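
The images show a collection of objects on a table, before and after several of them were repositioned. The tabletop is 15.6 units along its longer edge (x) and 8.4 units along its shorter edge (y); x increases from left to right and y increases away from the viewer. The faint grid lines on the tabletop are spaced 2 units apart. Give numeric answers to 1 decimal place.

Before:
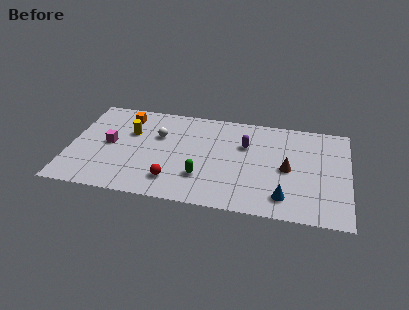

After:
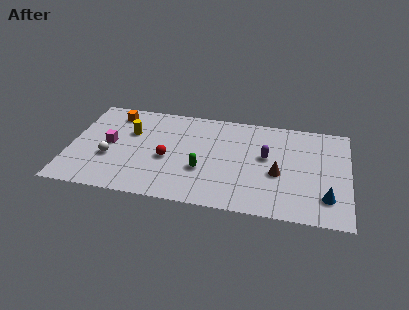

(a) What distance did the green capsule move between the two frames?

0.6

The green capsule was near (7.5, 2.4) before and (7.5, 3.0) after, so it travelled √(0.0² + 0.6²) ≈ 0.6 units.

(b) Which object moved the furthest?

the white sphere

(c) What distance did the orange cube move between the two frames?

0.6

The orange cube moved from about (2.9, 6.9) to (2.3, 7.0), a distance of √(0.6² + 0.1²) ≈ 0.6.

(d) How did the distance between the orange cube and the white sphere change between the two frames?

+1.5

The distance was about 2.4 in the first image and 3.9 in the second, so they moved 1.5 units further apart.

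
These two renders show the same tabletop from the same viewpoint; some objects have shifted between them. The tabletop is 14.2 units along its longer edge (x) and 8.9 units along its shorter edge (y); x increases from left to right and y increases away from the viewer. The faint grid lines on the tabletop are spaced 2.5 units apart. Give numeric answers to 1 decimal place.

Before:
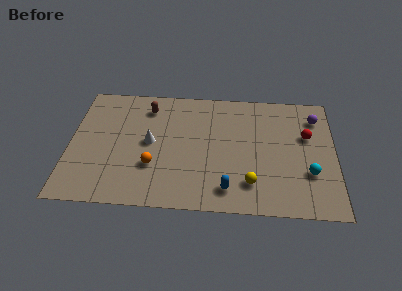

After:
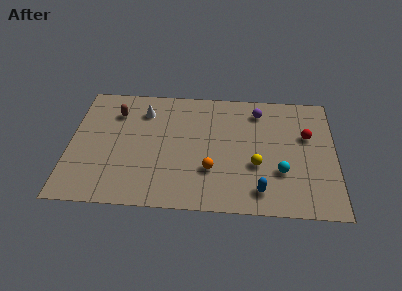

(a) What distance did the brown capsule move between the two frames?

1.8

The brown capsule moved from about (4.1, 7.2) to (2.4, 6.7), a distance of √(1.7² + 0.5²) ≈ 1.8.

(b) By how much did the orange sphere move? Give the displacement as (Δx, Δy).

(3.1, -0.1)

From the two frames, the orange sphere sits at roughly (4.5, 2.9) before and (7.6, 2.8) after.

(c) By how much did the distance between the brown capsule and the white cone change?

-1.1

They were about 2.6 units apart before and 1.5 after — 1.1 units closer together.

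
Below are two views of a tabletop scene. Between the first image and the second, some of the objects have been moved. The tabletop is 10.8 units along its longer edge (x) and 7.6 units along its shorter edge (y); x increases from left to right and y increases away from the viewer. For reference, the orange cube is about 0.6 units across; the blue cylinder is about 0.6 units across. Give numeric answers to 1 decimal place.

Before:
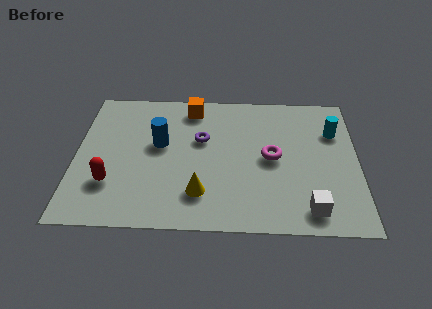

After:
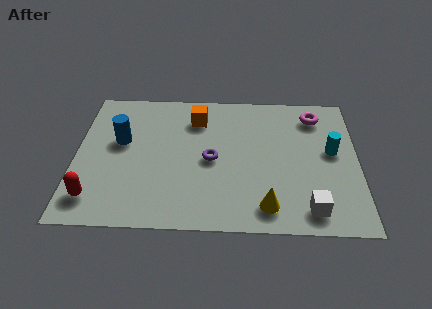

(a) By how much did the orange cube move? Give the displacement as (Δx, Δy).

(0.2, -0.6)

The orange cube started near (4.4, 6.5) and ended near (4.6, 5.9).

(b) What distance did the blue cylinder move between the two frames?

1.5

The blue cylinder was near (3.2, 4.4) before and (1.7, 4.5) after, so it travelled √(1.5² + 0.1²) ≈ 1.5 units.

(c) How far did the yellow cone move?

2.6

From (4.8, 1.8) to (7.3, 1.2), the yellow cone covered √(2.5² + 0.6²) ≈ 2.6 units.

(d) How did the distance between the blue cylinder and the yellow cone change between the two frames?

+3.4

Before: roughly 3.1 units apart; after: 6.5. That's 3.4 units further apart.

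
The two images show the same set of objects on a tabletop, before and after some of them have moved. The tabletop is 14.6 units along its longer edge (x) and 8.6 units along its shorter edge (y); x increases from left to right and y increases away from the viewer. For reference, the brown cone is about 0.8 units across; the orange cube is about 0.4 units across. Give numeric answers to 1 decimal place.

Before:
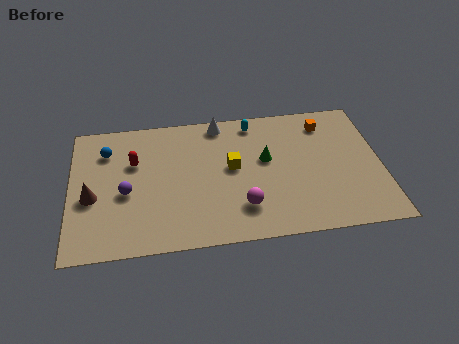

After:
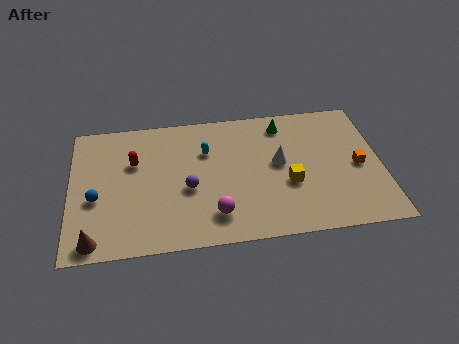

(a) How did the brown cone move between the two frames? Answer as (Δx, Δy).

(0.1, -2.7)

The brown cone started near (1.0, 3.6) and ended near (1.1, 0.9).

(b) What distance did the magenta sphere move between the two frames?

1.3

The magenta sphere moved from about (8.0, 2.1) to (6.7, 1.8), a distance of √(1.3² + 0.3²) ≈ 1.3.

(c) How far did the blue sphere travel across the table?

3.0

The blue sphere was near (1.7, 6.5) before and (1.2, 3.5) after, so it travelled √(0.5² + 3.0²) ≈ 3.0 units.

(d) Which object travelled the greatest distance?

the white cone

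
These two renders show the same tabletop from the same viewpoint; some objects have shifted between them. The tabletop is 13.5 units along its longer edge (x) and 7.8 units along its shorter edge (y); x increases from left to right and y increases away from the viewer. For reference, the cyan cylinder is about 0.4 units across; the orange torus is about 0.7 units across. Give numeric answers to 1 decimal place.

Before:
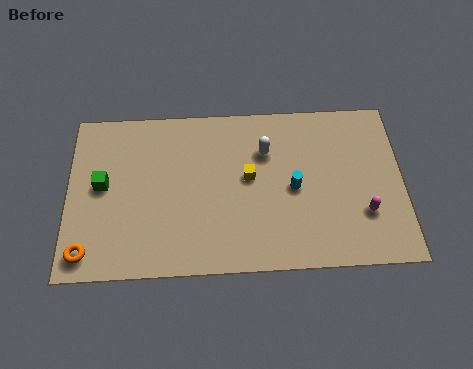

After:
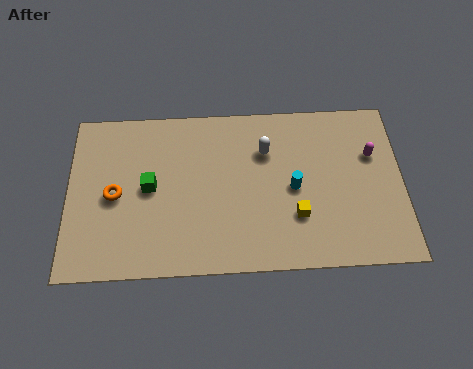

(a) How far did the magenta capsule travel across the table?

2.7

The magenta capsule moved from about (11.9, 2.4) to (12.3, 5.1), a distance of √(0.4² + 2.7²) ≈ 2.7.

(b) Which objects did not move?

the cyan cylinder and the white capsule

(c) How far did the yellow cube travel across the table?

2.7

The yellow cube was near (7.3, 4.3) before and (9.2, 2.4) after, so it travelled √(1.9² + 1.9²) ≈ 2.7 units.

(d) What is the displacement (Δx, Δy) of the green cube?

(1.9, -0.2)

The green cube started near (1.4, 4.2) and ended near (3.3, 4.0).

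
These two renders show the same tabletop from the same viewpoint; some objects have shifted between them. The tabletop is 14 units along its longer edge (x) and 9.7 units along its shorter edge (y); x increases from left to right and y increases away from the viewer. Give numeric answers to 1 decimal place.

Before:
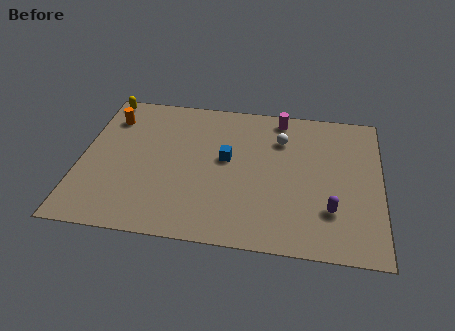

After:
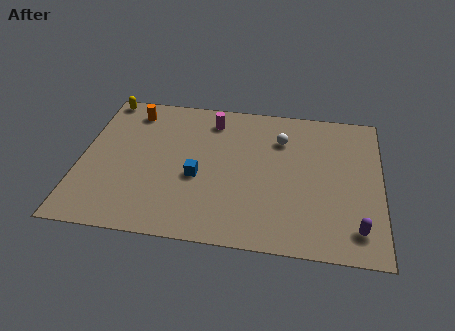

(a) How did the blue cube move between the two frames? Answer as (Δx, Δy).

(-1.3, -1.4)

The blue cube started near (6.8, 5.4) and ended near (5.5, 4.0).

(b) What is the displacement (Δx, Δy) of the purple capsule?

(1.2, -1.0)

The purple capsule started near (11.7, 2.7) and ended near (12.9, 1.7).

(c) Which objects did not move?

the yellow capsule and the white sphere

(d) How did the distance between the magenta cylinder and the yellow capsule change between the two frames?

-3.1

They were about 8.4 units apart before and 5.3 after — 3.1 units closer together.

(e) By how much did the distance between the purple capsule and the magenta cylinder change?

+2.9

The distance was about 6.4 in the first image and 9.3 in the second, so they moved 2.9 units further apart.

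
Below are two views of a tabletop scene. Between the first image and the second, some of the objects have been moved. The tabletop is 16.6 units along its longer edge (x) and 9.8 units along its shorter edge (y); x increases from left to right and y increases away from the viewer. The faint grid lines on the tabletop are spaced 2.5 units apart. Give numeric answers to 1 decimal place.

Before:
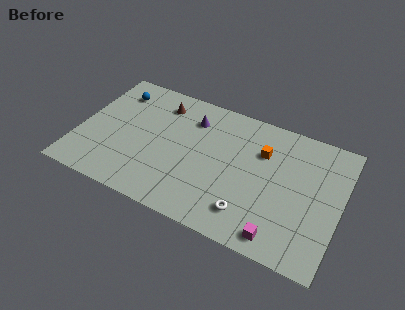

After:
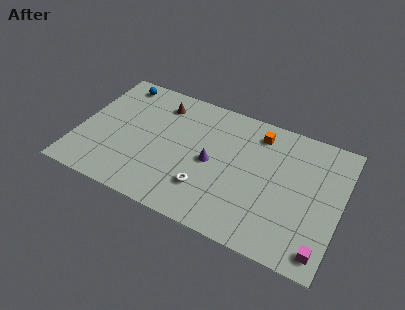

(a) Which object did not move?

the brown cone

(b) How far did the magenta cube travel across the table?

2.6

The magenta cube was near (13.2, 1.2) before and (15.8, 1.3) after, so it travelled √(2.6² + 0.1²) ≈ 2.6 units.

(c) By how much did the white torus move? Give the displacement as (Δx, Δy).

(-2.8, 0.6)

The white torus started near (11.2, 2.0) and ended near (8.4, 2.6).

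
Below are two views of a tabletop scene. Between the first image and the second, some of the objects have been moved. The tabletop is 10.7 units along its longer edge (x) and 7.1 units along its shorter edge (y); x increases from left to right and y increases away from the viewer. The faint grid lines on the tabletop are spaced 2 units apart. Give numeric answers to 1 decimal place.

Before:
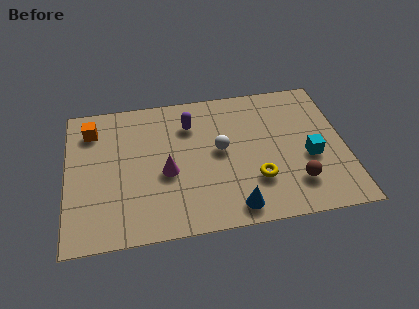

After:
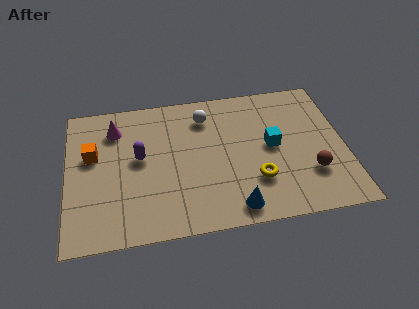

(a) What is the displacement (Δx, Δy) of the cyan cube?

(-1.4, 0.8)

The cyan cube started near (9.3, 2.9) and ended near (7.9, 3.7).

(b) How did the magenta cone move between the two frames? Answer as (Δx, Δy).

(-1.9, 2.5)

The magenta cone started near (3.8, 3.0) and ended near (1.9, 5.5).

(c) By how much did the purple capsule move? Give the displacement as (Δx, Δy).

(-2.0, -1.4)

From the two frames, the purple capsule sits at roughly (4.8, 5.3) before and (2.8, 3.9) after.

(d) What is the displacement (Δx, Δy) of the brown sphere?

(0.6, 0.4)

From the two frames, the brown sphere sits at roughly (8.7, 1.7) before and (9.3, 2.1) after.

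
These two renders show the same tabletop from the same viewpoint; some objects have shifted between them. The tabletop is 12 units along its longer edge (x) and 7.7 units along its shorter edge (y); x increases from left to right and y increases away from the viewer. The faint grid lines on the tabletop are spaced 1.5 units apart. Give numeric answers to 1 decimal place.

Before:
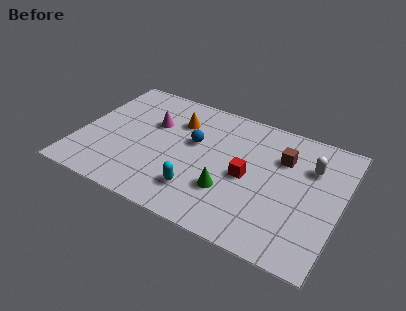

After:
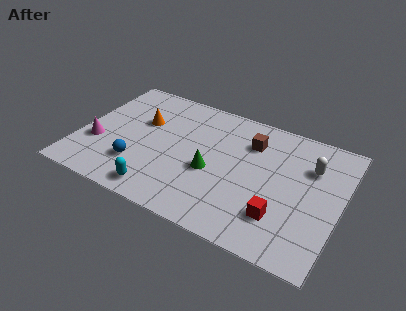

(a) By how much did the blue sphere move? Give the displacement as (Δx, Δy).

(-2.3, -2.5)

The blue sphere was at about (5.2, 4.6) and moved to about (2.9, 2.1).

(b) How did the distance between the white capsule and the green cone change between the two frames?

+0.3

Before: roughly 4.5 units apart; after: 4.8. That's 0.3 units further apart.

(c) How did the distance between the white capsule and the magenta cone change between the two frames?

+2.7

They were about 7.3 units apart before and 10.0 after — 2.7 units further apart.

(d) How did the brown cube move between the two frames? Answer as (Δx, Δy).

(-1.5, 0.3)

The brown cube was at about (9.2, 5.4) and moved to about (7.7, 5.7).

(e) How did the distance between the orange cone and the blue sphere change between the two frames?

+1.5

Before: roughly 1.3 units apart; after: 2.8. That's 1.5 units further apart.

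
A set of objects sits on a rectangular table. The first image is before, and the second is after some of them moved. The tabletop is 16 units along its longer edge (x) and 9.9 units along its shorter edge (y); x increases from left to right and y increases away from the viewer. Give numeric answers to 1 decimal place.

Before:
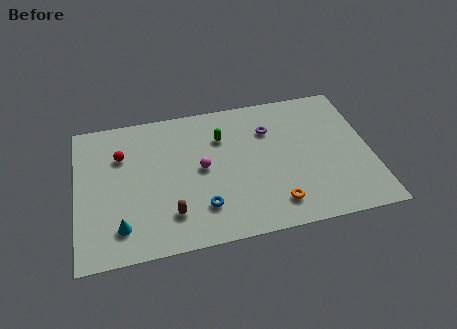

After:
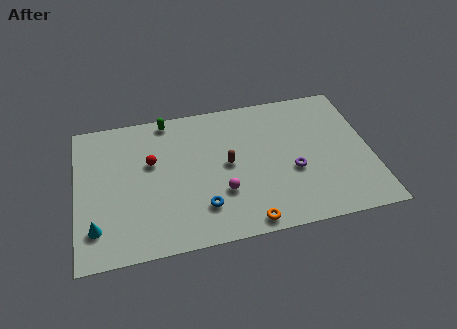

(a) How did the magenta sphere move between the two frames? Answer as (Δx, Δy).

(1.0, -1.9)

The magenta sphere was at about (6.8, 5.1) and moved to about (7.8, 3.2).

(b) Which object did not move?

the blue torus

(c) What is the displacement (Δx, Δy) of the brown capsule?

(3.2, 2.8)

From the two frames, the brown capsule sits at roughly (5.0, 2.3) before and (8.2, 5.1) after.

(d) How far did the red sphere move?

1.8

The red sphere was near (2.5, 6.9) before and (4.1, 6.1) after, so it travelled √(1.6² + 0.8²) ≈ 1.8 units.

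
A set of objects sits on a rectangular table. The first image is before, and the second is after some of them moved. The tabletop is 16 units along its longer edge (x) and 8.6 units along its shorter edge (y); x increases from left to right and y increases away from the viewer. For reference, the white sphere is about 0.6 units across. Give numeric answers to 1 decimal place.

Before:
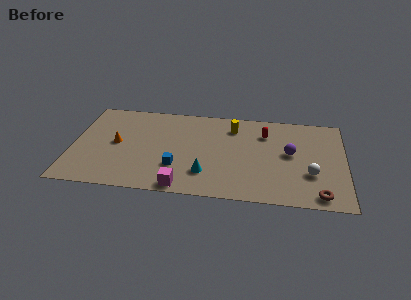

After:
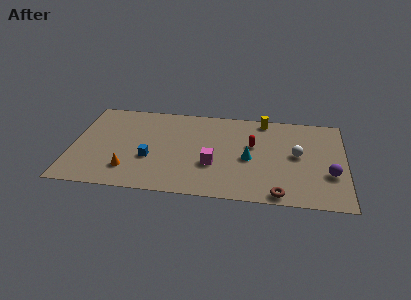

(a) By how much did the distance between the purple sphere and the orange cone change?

+1.5

The distance was about 10.2 in the first image and 11.7 in the second, so they moved 1.5 units further apart.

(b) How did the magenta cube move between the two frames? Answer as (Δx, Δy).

(1.7, 2.3)

The magenta cube was at about (6.6, 0.8) and moved to about (8.3, 3.1).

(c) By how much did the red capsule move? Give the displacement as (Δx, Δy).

(-0.7, -1.2)

The red capsule was at about (11.3, 6.4) and moved to about (10.6, 5.2).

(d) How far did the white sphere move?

1.9

The white sphere was near (14.0, 2.9) before and (13.2, 4.6) after, so it travelled √(0.8² + 1.7²) ≈ 1.9 units.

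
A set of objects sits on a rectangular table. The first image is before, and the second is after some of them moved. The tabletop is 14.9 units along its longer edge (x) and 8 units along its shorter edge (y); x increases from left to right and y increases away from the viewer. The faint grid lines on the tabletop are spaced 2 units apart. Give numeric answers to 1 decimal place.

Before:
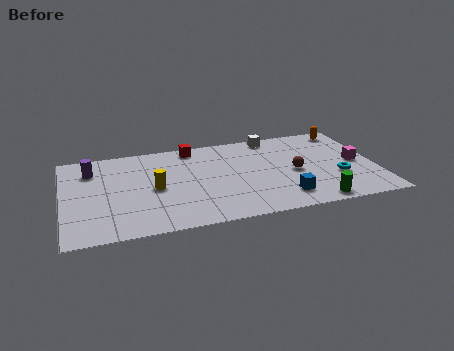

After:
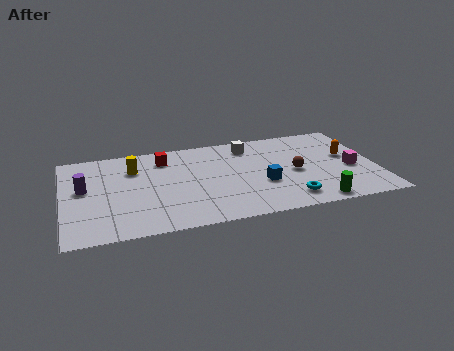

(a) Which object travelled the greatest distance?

the cyan torus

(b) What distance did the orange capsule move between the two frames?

2.4

From (13.8, 7.0) to (13.6, 4.6), the orange capsule covered √(0.2² + 2.4²) ≈ 2.4 units.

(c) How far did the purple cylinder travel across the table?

1.6

From (1.4, 6.1) to (1.0, 4.5), the purple cylinder covered √(0.4² + 1.6²) ≈ 1.6 units.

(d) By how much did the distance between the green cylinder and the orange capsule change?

-2.3

Before: roughly 6.5 units apart; after: 4.2. That's 2.3 units closer together.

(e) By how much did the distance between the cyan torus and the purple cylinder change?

-2.1

The distance was about 12.1 in the first image and 10.0 in the second, so they moved 2.1 units closer together.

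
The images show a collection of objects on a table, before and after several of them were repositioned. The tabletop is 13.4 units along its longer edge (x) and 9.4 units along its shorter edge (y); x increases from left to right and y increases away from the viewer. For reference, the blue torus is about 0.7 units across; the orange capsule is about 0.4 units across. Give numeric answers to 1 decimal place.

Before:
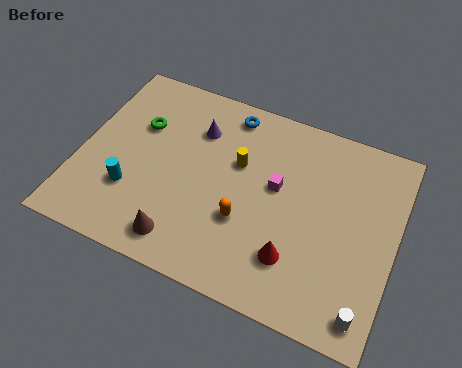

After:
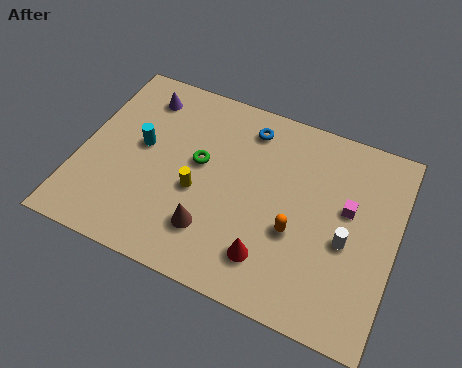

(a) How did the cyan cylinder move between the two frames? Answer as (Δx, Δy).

(0.1, 2.3)

The cyan cylinder started near (2.4, 2.9) and ended near (2.5, 5.2).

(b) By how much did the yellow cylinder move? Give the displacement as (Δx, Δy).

(-1.5, -2.0)

From the two frames, the yellow cylinder sits at roughly (6.6, 5.9) before and (5.1, 3.9) after.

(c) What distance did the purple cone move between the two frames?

2.6

From (4.7, 6.9) to (2.2, 7.7), the purple cone covered √(2.5² + 0.8²) ≈ 2.6 units.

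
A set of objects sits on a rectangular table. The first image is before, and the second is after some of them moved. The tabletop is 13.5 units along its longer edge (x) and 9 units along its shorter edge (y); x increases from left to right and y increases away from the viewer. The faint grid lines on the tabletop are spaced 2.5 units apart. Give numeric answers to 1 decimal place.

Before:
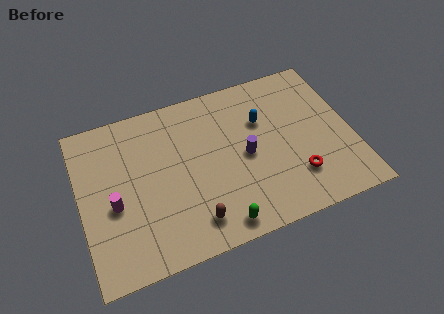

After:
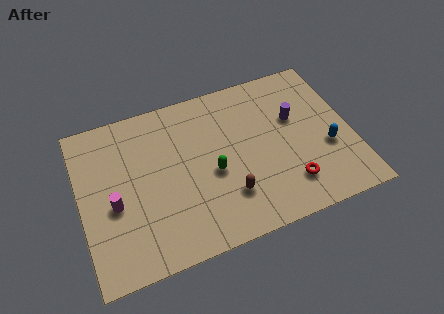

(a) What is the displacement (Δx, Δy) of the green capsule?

(0.0, 2.9)

The green capsule was at about (6.5, 1.0) and moved to about (6.5, 3.9).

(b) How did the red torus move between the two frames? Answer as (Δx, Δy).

(-0.4, -0.3)

The red torus was at about (10.5, 2.3) and moved to about (10.1, 2.0).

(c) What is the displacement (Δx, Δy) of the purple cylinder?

(2.6, 1.3)

The purple cylinder started near (8.2, 4.3) and ended near (10.8, 5.6).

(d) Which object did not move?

the magenta cylinder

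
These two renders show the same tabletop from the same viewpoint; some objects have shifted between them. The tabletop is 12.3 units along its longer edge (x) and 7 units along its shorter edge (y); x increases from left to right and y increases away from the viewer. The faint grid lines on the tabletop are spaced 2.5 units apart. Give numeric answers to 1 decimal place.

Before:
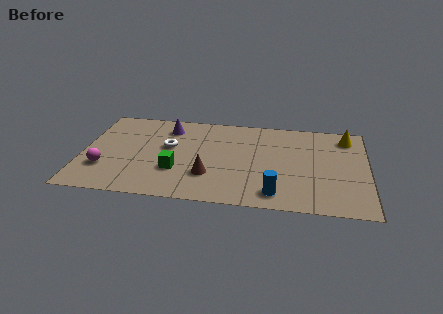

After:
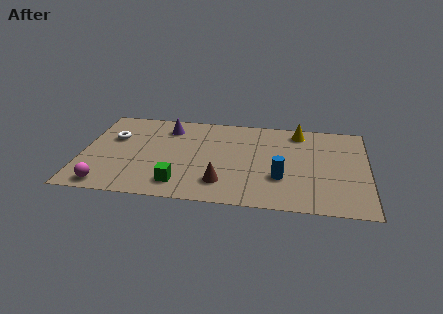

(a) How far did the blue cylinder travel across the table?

1.2

The blue cylinder was near (8.4, 1.1) before and (8.6, 2.3) after, so it travelled √(0.2² + 1.2²) ≈ 1.2 units.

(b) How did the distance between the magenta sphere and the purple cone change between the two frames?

+1.0

The distance was about 4.4 in the first image and 5.4 in the second, so they moved 1.0 units further apart.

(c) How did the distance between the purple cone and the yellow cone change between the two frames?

-2.1

They were about 7.8 units apart before and 5.7 after — 2.1 units closer together.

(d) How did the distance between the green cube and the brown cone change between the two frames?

+0.4

The distance was about 1.4 in the first image and 1.8 in the second, so they moved 0.4 units further apart.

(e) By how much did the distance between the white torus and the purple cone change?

+1.0

Before: roughly 1.5 units apart; after: 2.5. That's 1.0 units further apart.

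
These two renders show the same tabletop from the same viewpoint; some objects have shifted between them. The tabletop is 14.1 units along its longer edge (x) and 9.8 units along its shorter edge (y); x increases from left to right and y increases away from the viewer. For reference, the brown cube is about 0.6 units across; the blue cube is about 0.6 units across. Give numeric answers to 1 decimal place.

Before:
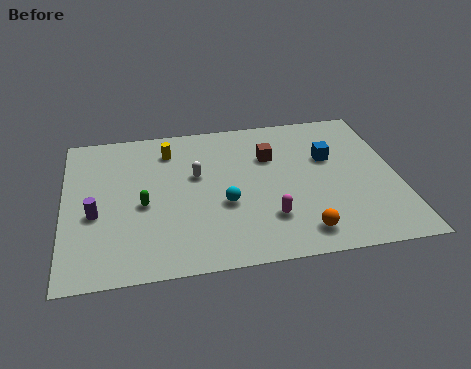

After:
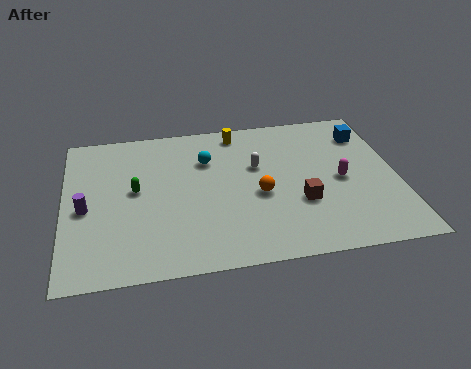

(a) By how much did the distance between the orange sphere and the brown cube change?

-3.4

They were about 5.3 units apart before and 1.9 after — 3.4 units closer together.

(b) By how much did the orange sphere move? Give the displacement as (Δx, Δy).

(-1.6, 2.7)

The orange sphere started near (9.8, 1.5) and ended near (8.2, 4.2).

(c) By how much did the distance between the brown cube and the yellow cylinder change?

+1.3

The distance was about 4.4 in the first image and 5.7 in the second, so they moved 1.3 units further apart.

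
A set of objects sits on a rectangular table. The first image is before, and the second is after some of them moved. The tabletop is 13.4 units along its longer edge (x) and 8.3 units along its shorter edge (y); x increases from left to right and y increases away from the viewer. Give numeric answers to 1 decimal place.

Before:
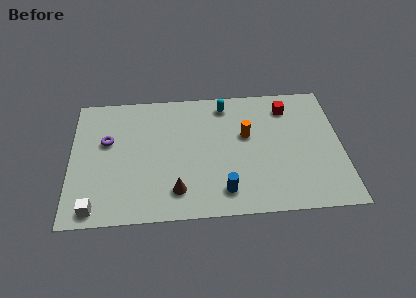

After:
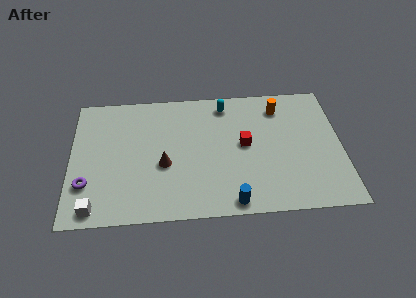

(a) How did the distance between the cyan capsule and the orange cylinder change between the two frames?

+0.4

They were about 2.3 units apart before and 2.7 after — 0.4 units further apart.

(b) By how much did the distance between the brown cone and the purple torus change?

-0.9

Before: roughly 4.8 units apart; after: 3.9. That's 0.9 units closer together.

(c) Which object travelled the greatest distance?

the red cube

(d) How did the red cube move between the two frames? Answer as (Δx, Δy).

(-2.2, -2.3)

The red cube was at about (10.8, 6.7) and moved to about (8.6, 4.4).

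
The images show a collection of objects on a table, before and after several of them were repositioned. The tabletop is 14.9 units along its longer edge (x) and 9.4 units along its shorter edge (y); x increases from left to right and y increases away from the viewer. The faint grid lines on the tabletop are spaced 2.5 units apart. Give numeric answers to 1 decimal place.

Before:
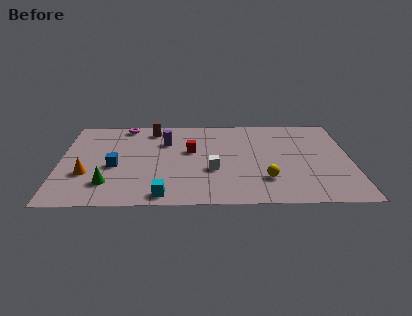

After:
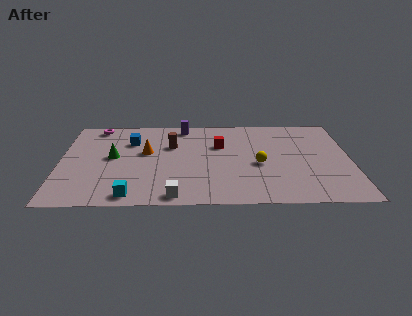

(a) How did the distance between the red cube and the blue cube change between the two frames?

+0.4

Before: roughly 4.2 units apart; after: 4.6. That's 0.4 units further apart.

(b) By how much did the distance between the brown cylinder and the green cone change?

-3.0

Before: roughly 6.2 units apart; after: 3.2. That's 3.0 units closer together.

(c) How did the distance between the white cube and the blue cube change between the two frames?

+1.2

Before: roughly 5.0 units apart; after: 6.2. That's 1.2 units further apart.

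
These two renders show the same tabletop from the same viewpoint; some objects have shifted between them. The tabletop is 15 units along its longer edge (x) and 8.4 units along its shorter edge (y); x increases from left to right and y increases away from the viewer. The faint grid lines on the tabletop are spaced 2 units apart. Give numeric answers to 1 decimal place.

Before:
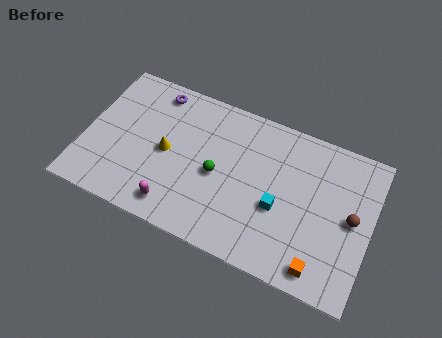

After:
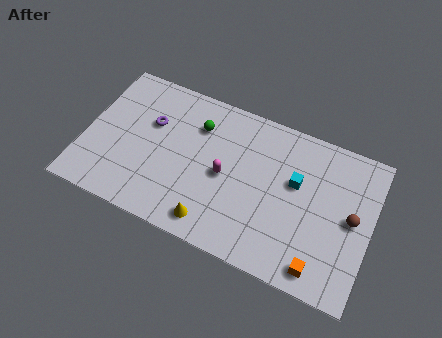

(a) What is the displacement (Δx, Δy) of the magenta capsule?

(2.3, 2.7)

The magenta capsule was at about (5.1, 1.3) and moved to about (7.4, 4.0).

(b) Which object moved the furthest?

the yellow cone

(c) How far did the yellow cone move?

4.0

The yellow cone was near (4.3, 4.1) before and (7.1, 1.2) after, so it travelled √(2.8² + 2.9²) ≈ 4.0 units.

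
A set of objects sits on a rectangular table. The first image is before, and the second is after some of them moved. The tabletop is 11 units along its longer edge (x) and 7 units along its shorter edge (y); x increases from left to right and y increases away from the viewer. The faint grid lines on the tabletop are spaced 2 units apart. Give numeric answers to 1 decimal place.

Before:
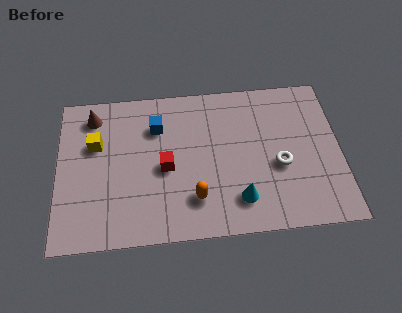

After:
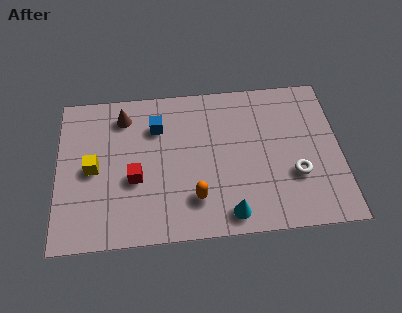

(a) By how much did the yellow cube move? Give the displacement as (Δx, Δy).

(-0.1, -1.1)

The yellow cube was at about (1.5, 4.5) and moved to about (1.4, 3.4).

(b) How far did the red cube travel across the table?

1.3

The red cube was near (4.2, 3.2) before and (3.0, 2.8) after, so it travelled √(1.2² + 0.4²) ≈ 1.3 units.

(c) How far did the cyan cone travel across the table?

0.7

The cyan cone moved from about (7.0, 1.5) to (6.6, 0.9), a distance of √(0.4² + 0.6²) ≈ 0.7.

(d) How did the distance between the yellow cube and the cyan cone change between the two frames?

-0.5

Before: roughly 6.3 units apart; after: 5.8. That's 0.5 units closer together.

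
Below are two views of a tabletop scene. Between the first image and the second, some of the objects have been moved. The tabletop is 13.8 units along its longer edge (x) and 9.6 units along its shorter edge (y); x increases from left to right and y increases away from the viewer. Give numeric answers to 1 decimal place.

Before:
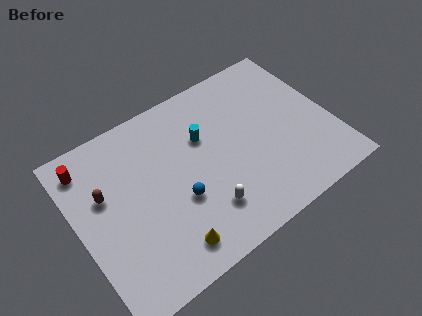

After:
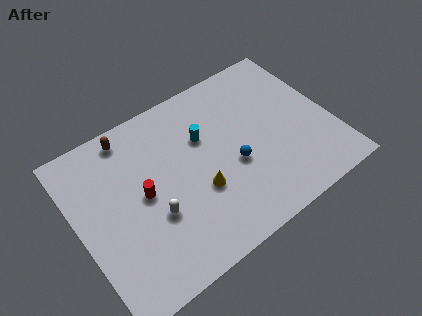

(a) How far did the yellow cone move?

2.9

The yellow cone was near (4.2, 1.5) before and (6.3, 3.5) after, so it travelled √(2.1² + 2.0²) ≈ 2.9 units.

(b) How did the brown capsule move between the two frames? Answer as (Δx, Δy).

(1.8, 2.5)

The brown capsule was at about (1.6, 6.0) and moved to about (3.4, 8.5).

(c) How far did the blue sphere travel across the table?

3.1

The blue sphere was near (5.2, 3.6) before and (8.3, 3.9) after, so it travelled √(3.1² + 0.3²) ≈ 3.1 units.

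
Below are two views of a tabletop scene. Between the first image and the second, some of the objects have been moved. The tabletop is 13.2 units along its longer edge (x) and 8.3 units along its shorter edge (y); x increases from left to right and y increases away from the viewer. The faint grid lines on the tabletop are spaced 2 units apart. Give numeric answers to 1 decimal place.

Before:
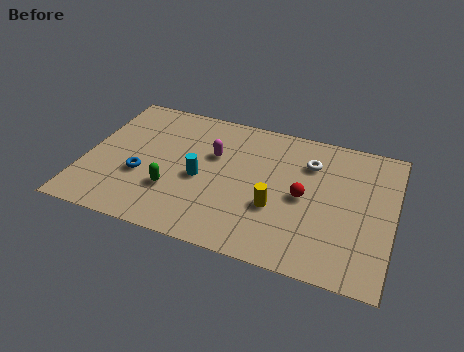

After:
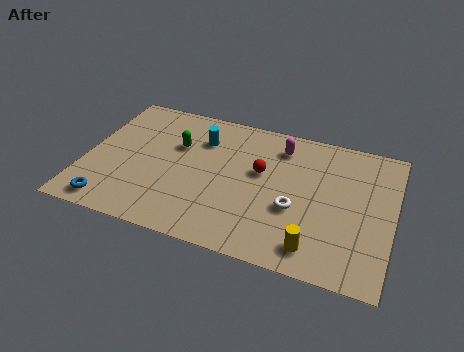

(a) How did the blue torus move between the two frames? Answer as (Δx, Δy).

(-1.1, -2.1)

From the two frames, the blue torus sits at roughly (2.5, 3.1) before and (1.4, 1.0) after.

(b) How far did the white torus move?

2.9

The white torus moved from about (9.5, 6.1) to (9.1, 3.2), a distance of √(0.4² + 2.9²) ≈ 2.9.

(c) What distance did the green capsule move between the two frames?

2.8

The green capsule was near (3.9, 2.6) before and (3.8, 5.4) after, so it travelled √(0.1² + 2.8²) ≈ 2.8 units.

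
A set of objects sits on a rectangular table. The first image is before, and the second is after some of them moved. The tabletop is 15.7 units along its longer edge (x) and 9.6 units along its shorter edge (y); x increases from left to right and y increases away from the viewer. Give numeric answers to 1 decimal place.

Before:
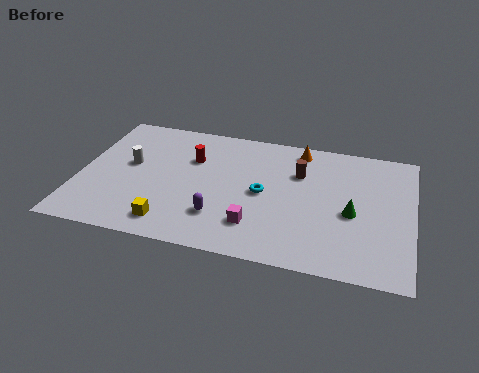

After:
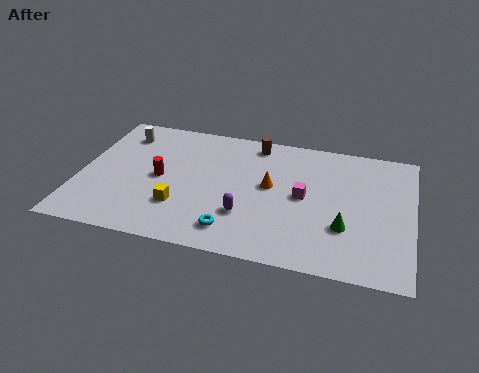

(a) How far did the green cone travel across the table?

1.1

From (12.9, 4.2) to (12.6, 3.1), the green cone covered √(0.3² + 1.1²) ≈ 1.1 units.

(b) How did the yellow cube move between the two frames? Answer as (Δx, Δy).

(0.3, 1.3)

The yellow cube was at about (4.6, 1.5) and moved to about (4.9, 2.8).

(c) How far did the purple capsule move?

1.3

The purple capsule moved from about (6.8, 2.5) to (8.0, 2.9), a distance of √(1.2² + 0.4²) ≈ 1.3.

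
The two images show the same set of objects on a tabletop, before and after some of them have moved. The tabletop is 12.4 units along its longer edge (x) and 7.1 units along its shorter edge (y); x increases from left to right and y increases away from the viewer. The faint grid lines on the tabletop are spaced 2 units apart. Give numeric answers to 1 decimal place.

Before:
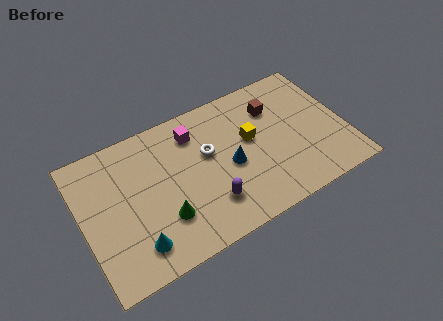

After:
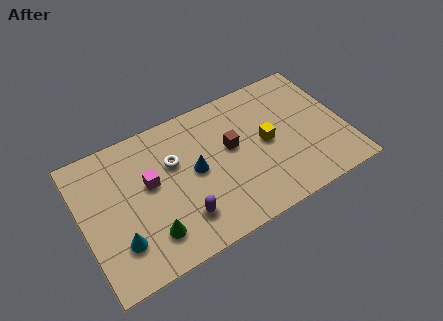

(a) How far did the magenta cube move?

2.7

The magenta cube was near (5.5, 5.6) before and (3.2, 4.1) after, so it travelled √(2.3² + 1.5²) ≈ 2.7 units.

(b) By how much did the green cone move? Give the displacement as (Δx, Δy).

(-0.7, -0.5)

The green cone was at about (3.6, 2.1) and moved to about (2.9, 1.6).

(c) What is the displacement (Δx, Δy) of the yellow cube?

(0.7, -0.5)

From the two frames, the yellow cube sits at roughly (8.0, 4.1) before and (8.7, 3.6) after.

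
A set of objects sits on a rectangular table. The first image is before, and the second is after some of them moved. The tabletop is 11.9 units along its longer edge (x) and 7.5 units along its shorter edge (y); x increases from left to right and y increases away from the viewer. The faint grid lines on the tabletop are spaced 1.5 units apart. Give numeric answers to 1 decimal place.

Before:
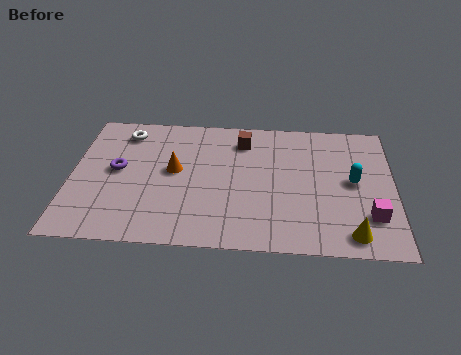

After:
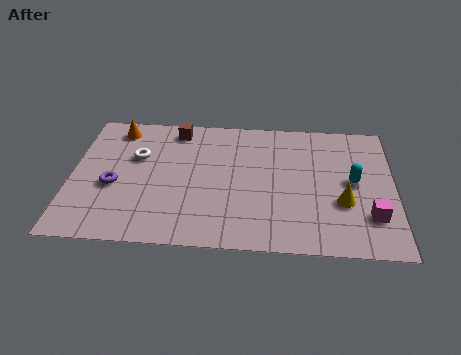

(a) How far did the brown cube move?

2.5

From (6.3, 6.0) to (3.8, 6.5), the brown cube covered √(2.5² + 0.5²) ≈ 2.5 units.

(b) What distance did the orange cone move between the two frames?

3.2

The orange cone was near (3.8, 4.1) before and (1.6, 6.4) after, so it travelled √(2.2² + 2.3²) ≈ 3.2 units.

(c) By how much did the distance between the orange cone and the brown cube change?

-0.9

Before: roughly 3.1 units apart; after: 2.2. That's 0.9 units closer together.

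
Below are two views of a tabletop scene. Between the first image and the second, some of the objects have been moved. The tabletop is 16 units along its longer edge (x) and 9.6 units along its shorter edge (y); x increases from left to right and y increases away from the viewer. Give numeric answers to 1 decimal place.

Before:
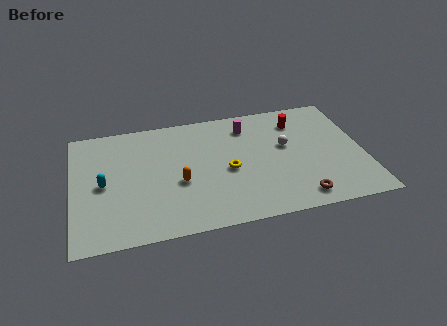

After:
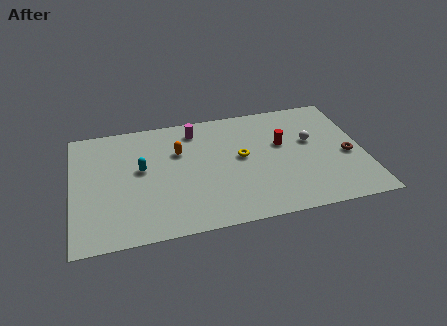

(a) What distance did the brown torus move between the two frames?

4.0

The brown torus moved from about (12.2, 1.3) to (15.1, 4.1), a distance of √(2.9² + 2.8²) ≈ 4.0.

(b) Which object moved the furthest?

the brown torus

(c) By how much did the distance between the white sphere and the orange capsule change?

+1.1

The distance was about 6.2 in the first image and 7.3 in the second, so they moved 1.1 units further apart.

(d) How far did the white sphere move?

1.4

The white sphere moved from about (11.8, 5.6) to (13.2, 5.7), a distance of √(1.4² + 0.1²) ≈ 1.4.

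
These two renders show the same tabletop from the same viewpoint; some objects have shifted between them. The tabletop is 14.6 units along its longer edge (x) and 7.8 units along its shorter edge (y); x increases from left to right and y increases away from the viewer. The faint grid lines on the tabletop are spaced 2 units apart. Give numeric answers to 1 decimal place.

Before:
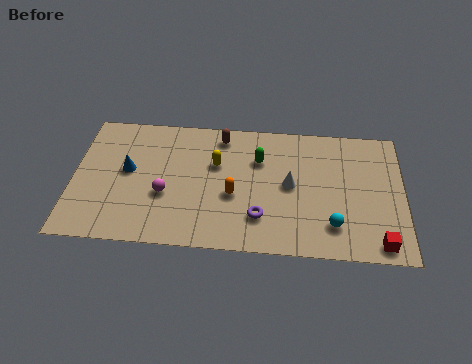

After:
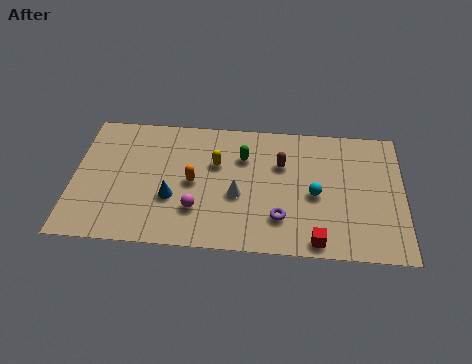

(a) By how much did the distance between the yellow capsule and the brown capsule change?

+1.2

Before: roughly 1.7 units apart; after: 2.9. That's 1.2 units further apart.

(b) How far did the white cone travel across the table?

2.4

The white cone moved from about (9.6, 4.0) to (7.3, 3.2), a distance of √(2.3² + 0.8²) ≈ 2.4.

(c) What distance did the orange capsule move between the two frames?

1.9

From (7.1, 3.2) to (5.3, 3.8), the orange capsule covered √(1.8² + 0.6²) ≈ 1.9 units.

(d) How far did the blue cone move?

2.5

The blue cone was near (2.4, 4.3) before and (4.4, 2.8) after, so it travelled √(2.0² + 1.5²) ≈ 2.5 units.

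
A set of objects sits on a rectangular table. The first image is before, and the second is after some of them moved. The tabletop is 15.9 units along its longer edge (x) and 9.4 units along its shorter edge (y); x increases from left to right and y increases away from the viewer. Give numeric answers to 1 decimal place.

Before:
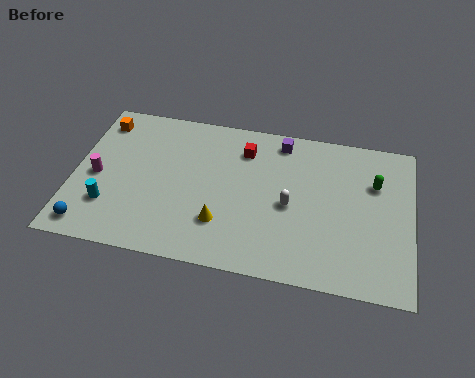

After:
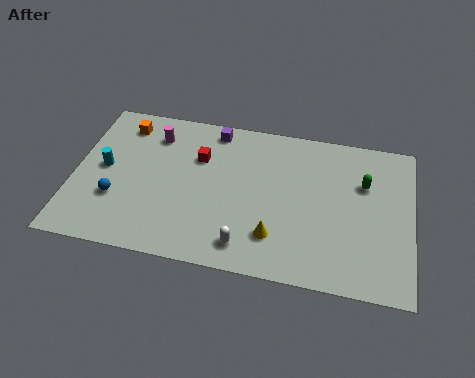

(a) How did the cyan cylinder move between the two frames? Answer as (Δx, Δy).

(-0.4, 2.3)

From the two frames, the cyan cylinder sits at roughly (1.8, 2.6) before and (1.4, 4.9) after.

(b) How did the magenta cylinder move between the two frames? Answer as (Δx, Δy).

(2.5, 3.1)

The magenta cylinder started near (1.1, 4.3) and ended near (3.6, 7.4).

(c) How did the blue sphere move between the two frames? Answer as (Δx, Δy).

(1.1, 1.9)

The blue sphere started near (1.0, 1.2) and ended near (2.1, 3.1).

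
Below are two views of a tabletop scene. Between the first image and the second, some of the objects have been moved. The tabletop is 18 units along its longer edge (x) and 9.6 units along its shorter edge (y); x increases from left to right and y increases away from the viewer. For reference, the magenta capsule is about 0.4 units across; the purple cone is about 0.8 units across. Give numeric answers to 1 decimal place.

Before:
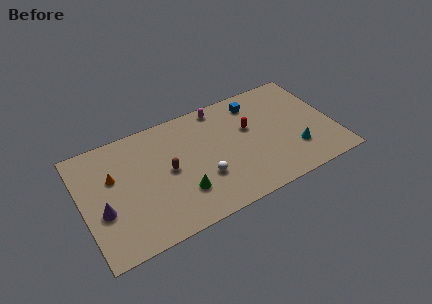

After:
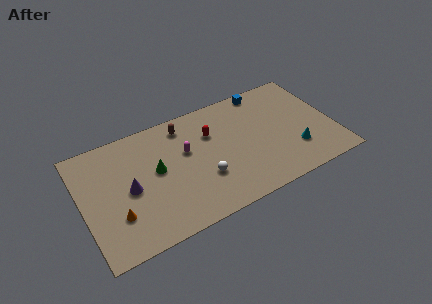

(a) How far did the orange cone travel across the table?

3.2

The orange cone moved from about (2.3, 6.1) to (2.2, 2.9), a distance of √(0.1² + 3.2²) ≈ 3.2.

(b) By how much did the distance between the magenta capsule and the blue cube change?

+4.1

They were about 2.6 units apart before and 6.7 after — 4.1 units further apart.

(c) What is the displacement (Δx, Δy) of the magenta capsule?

(-2.8, -2.7)

The magenta capsule was at about (10.3, 8.6) and moved to about (7.5, 5.9).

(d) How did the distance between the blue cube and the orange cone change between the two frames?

+2.1

Before: roughly 10.7 units apart; after: 12.8. That's 2.1 units further apart.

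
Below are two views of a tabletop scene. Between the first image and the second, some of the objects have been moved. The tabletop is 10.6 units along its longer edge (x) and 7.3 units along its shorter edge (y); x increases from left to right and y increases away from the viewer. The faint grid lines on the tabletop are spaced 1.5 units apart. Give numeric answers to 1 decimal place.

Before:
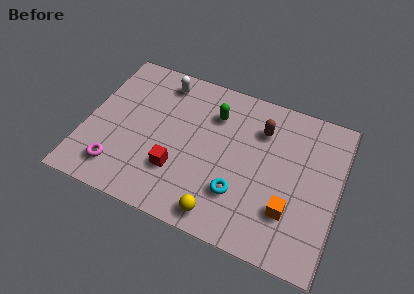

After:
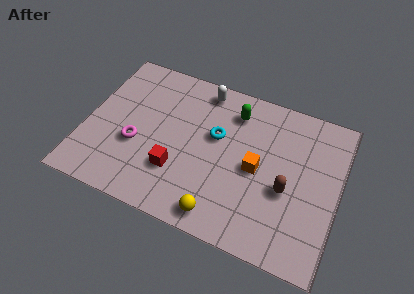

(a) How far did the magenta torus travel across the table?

1.5

From (1.6, 1.4) to (2.2, 2.8), the magenta torus covered √(0.6² + 1.4²) ≈ 1.5 units.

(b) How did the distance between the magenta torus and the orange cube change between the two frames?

-2.1

They were about 7.1 units apart before and 5.0 after — 2.1 units closer together.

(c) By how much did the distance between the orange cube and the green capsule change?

-2.2

They were about 4.8 units apart before and 2.6 after — 2.2 units closer together.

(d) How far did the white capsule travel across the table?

1.7

The white capsule moved from about (2.9, 6.2) to (4.6, 6.4), a distance of √(1.7² + 0.2²) ≈ 1.7.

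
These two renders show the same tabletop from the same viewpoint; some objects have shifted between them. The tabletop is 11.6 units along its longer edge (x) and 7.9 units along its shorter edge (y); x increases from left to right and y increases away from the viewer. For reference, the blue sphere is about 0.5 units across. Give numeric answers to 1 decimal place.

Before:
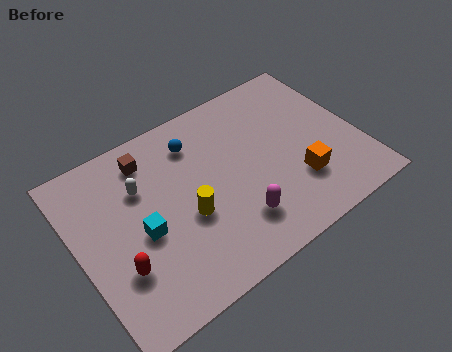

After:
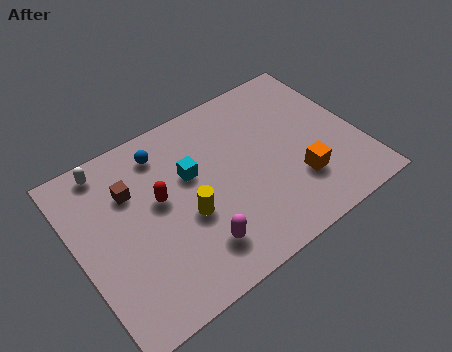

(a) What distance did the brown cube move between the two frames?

1.3

From (3.3, 6.5) to (2.4, 5.5), the brown cube covered √(0.9² + 1.0²) ≈ 1.3 units.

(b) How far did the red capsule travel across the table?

2.8

From (1.4, 2.5) to (3.4, 4.5), the red capsule covered √(2.0² + 2.0²) ≈ 2.8 units.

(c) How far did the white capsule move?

1.9

The white capsule was near (2.8, 5.4) before and (1.7, 7.0) after, so it travelled √(1.1² + 1.6²) ≈ 1.9 units.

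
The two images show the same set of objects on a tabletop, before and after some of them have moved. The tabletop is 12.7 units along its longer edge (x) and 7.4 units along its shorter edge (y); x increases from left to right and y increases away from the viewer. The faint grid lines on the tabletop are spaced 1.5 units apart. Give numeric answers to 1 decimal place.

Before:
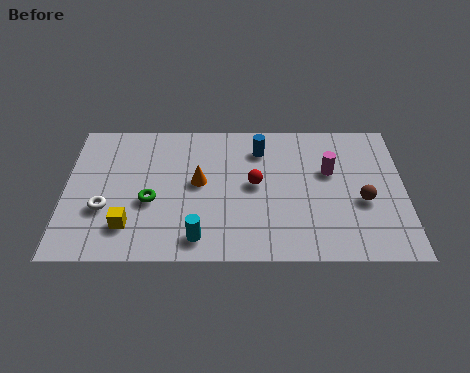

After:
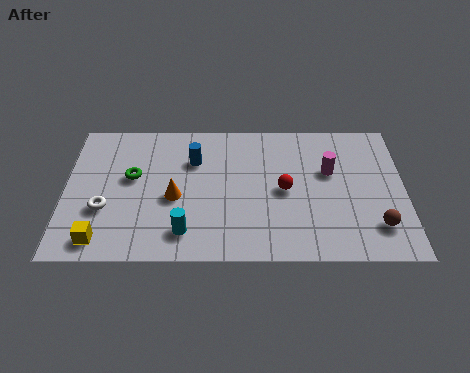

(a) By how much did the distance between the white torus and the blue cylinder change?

-2.4

Before: roughly 6.6 units apart; after: 4.2. That's 2.4 units closer together.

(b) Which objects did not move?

the white torus and the magenta cylinder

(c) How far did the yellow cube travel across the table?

1.2

From (2.4, 1.7) to (1.4, 1.0), the yellow cube covered √(1.0² + 0.7²) ≈ 1.2 units.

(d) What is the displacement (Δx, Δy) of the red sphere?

(1.1, -0.3)

The red sphere started near (7.1, 3.9) and ended near (8.2, 3.6).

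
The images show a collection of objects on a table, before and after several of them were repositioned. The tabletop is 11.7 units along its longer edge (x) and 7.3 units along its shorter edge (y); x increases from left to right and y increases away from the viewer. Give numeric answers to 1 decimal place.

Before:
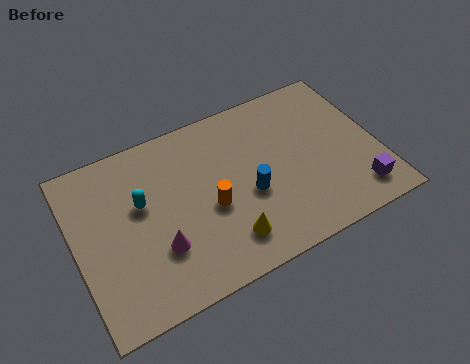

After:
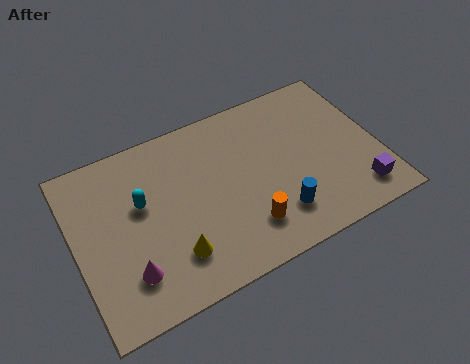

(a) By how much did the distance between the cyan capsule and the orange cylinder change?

+1.8

The distance was about 2.8 in the first image and 4.6 in the second, so they moved 1.8 units further apart.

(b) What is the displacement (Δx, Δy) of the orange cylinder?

(1.2, -1.4)

The orange cylinder started near (5.1, 3.1) and ended near (6.3, 1.7).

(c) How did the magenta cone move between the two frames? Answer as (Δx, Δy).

(-1.2, -0.5)

The magenta cone was at about (3.0, 2.3) and moved to about (1.8, 1.8).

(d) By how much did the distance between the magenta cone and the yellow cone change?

-0.9

They were about 2.6 units apart before and 1.7 after — 0.9 units closer together.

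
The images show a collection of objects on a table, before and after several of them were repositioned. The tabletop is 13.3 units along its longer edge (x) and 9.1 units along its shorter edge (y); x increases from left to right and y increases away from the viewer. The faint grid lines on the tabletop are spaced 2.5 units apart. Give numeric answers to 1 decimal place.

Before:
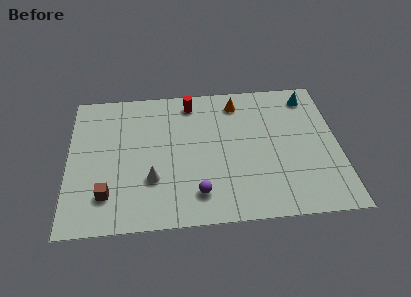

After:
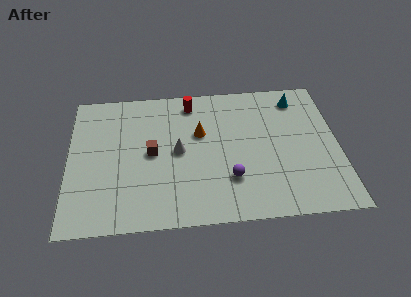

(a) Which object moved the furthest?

the brown cube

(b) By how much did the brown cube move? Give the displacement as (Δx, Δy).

(2.2, 2.5)

The brown cube started near (1.9, 2.1) and ended near (4.1, 4.6).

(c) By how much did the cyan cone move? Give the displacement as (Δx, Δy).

(-0.6, -0.1)

The cyan cone was at about (12.0, 7.7) and moved to about (11.4, 7.6).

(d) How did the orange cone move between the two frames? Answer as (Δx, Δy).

(-1.9, -1.9)

The orange cone started near (8.4, 7.6) and ended near (6.5, 5.7).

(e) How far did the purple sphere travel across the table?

1.8

The purple sphere moved from about (6.3, 1.8) to (7.9, 2.6), a distance of √(1.6² + 0.8²) ≈ 1.8.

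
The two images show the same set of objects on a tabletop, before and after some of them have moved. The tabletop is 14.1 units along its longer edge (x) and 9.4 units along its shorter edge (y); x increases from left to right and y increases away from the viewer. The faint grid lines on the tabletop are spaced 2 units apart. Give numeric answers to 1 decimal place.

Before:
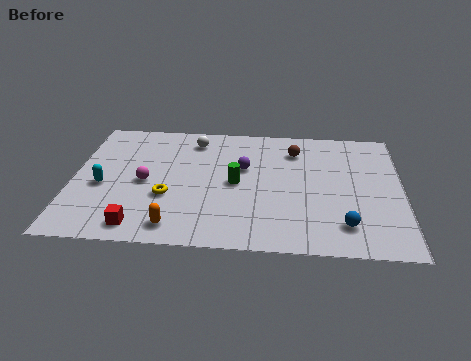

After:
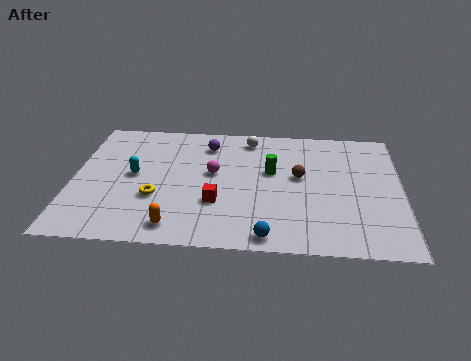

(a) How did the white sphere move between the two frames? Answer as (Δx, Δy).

(2.4, 0.3)

The white sphere was at about (5.1, 7.8) and moved to about (7.5, 8.1).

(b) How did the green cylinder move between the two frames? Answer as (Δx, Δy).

(1.5, 1.0)

From the two frames, the green cylinder sits at roughly (7.0, 4.6) before and (8.5, 5.6) after.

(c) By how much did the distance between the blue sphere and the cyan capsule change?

-3.5

Before: roughly 10.5 units apart; after: 7.0. That's 3.5 units closer together.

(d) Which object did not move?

the orange capsule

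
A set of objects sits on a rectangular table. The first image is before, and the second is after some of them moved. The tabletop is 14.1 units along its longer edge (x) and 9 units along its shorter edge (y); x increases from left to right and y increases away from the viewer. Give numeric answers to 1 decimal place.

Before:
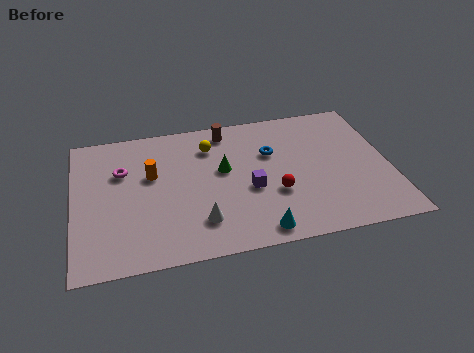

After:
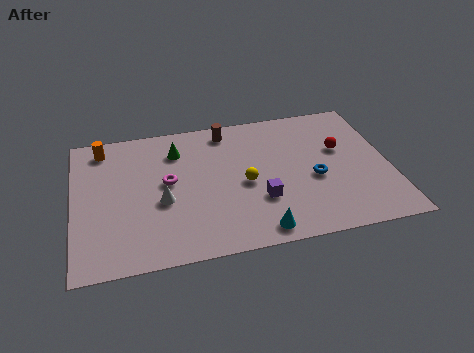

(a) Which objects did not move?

the brown cylinder and the cyan cone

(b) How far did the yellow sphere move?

3.1

The yellow sphere moved from about (6.2, 6.9) to (7.6, 4.1), a distance of √(1.4² + 2.8²) ≈ 3.1.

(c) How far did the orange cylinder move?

3.0

From (3.5, 5.5) to (1.4, 7.7), the orange cylinder covered √(2.1² + 2.2²) ≈ 3.0 units.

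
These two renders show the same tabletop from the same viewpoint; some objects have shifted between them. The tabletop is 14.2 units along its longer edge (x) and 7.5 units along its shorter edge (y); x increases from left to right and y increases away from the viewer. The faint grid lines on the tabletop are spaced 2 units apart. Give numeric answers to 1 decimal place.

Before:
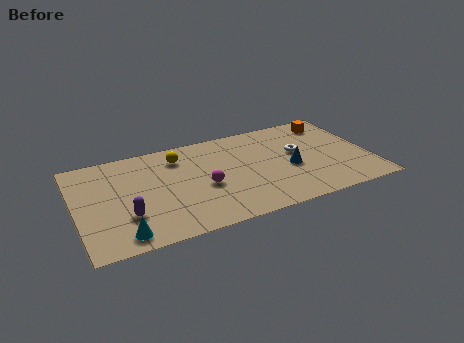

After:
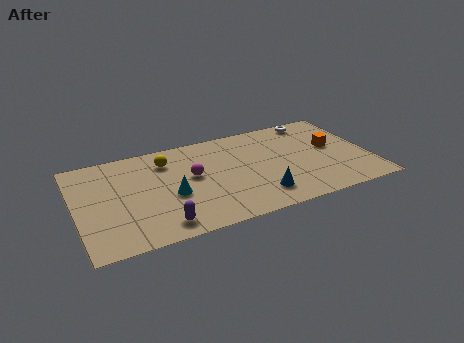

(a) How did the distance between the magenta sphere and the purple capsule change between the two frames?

-0.3

Before: roughly 3.9 units apart; after: 3.6. That's 0.3 units closer together.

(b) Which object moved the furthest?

the cyan cone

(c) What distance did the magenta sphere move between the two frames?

1.1

From (6.1, 3.2) to (5.6, 4.2), the magenta sphere covered √(0.5² + 1.0²) ≈ 1.1 units.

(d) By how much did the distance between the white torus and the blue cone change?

+4.9

They were about 1.2 units apart before and 6.1 after — 4.9 units further apart.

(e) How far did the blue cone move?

2.3

The blue cone moved from about (10.3, 3.2) to (8.6, 1.6), a distance of √(1.7² + 1.6²) ≈ 2.3.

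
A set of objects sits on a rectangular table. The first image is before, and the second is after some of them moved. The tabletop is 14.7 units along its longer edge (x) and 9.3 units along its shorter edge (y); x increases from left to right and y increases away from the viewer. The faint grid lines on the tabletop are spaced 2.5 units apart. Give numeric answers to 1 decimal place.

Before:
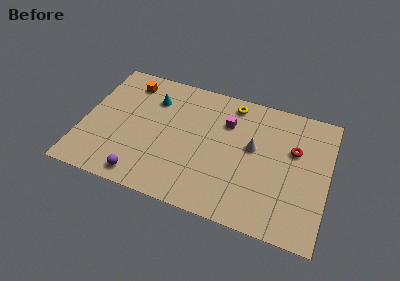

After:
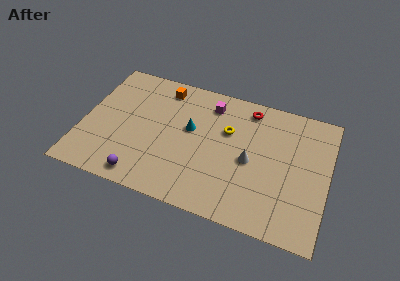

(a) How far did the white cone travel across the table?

1.0

The white cone was near (10.2, 5.3) before and (10.1, 4.3) after, so it travelled √(0.1² + 1.0²) ≈ 1.0 units.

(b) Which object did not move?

the purple sphere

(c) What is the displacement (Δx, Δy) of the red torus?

(-2.9, 2.1)

The red torus started near (12.6, 5.9) and ended near (9.7, 8.0).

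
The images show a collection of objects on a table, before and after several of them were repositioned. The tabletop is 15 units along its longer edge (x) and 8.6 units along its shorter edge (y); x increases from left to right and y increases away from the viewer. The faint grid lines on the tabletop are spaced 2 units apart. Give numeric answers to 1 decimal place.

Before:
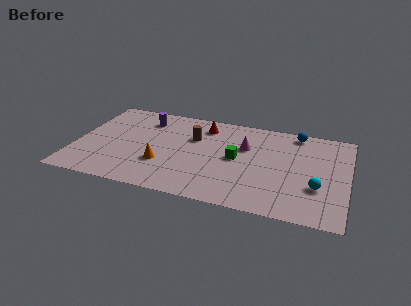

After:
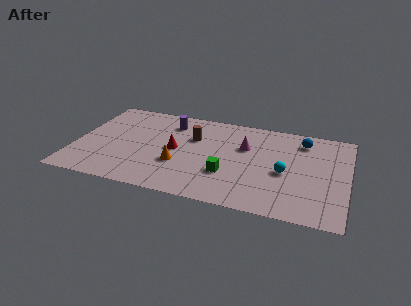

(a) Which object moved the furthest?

the red cone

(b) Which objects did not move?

the brown cylinder and the magenta cone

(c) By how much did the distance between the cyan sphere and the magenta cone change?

-2.0

The distance was about 4.9 in the first image and 2.9 in the second, so they moved 2.0 units closer together.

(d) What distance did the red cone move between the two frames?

3.0

The red cone moved from about (6.9, 7.0) to (5.5, 4.3), a distance of √(1.4² + 2.7²) ≈ 3.0.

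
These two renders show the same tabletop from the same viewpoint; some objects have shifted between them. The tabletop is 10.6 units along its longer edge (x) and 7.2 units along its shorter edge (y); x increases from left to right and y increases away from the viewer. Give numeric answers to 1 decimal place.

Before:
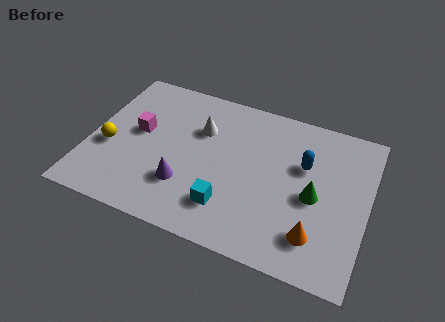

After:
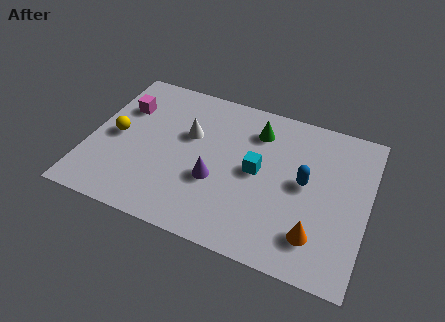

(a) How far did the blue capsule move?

0.8

The blue capsule moved from about (8.1, 4.6) to (8.2, 3.8), a distance of √(0.1² + 0.8²) ≈ 0.8.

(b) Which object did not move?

the orange cone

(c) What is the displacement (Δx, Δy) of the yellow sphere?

(0.2, 0.6)

The yellow sphere was at about (0.8, 2.9) and moved to about (1.0, 3.5).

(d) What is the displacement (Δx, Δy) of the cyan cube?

(0.9, 2.0)

From the two frames, the cyan cube sits at roughly (5.5, 1.7) before and (6.4, 3.7) after.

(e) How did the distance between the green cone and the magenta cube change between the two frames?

-1.7

The distance was about 6.8 in the first image and 5.1 in the second, so they moved 1.7 units closer together.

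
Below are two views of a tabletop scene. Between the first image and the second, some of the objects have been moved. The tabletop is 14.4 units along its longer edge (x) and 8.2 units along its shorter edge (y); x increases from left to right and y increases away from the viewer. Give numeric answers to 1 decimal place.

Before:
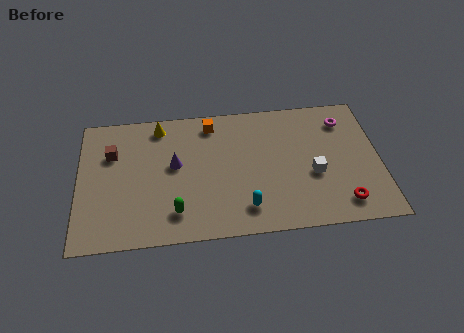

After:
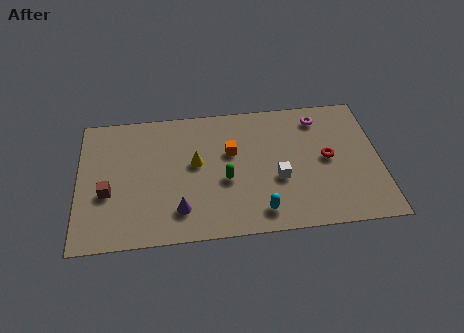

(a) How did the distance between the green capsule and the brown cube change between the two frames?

+0.7

They were about 4.9 units apart before and 5.6 after — 0.7 units further apart.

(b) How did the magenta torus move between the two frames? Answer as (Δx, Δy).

(-1.2, 0.3)

The magenta torus was at about (12.8, 6.5) and moved to about (11.6, 6.8).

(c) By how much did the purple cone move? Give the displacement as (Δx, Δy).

(0.2, -2.8)

The purple cone started near (4.6, 4.6) and ended near (4.8, 1.8).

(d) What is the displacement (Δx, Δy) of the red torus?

(-0.6, 2.8)

From the two frames, the red torus sits at roughly (12.5, 1.4) before and (11.9, 4.2) after.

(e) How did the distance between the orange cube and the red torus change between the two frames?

-3.6

They were about 8.3 units apart before and 4.7 after — 3.6 units closer together.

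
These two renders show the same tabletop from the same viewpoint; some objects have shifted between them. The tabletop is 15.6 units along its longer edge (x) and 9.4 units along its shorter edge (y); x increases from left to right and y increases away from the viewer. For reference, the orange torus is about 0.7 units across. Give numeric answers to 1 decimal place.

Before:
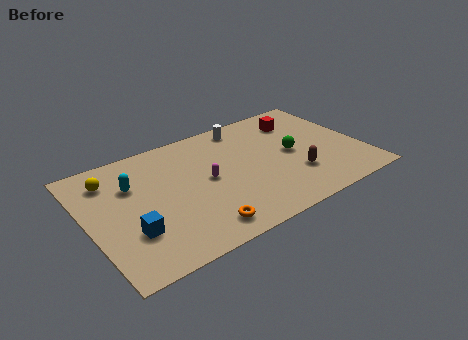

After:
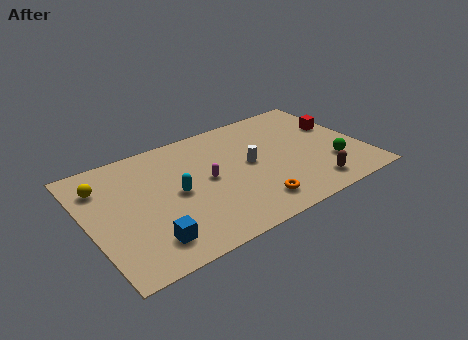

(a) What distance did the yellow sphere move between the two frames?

0.6

From (1.6, 7.4) to (1.1, 7.1), the yellow sphere covered √(0.5² + 0.3²) ≈ 0.6 units.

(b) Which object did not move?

the magenta capsule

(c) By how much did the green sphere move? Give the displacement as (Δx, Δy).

(1.9, -2.0)

The green sphere started near (11.7, 4.7) and ended near (13.6, 2.7).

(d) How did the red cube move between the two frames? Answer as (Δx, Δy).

(2.0, -1.4)

The red cube started near (12.6, 7.3) and ended near (14.6, 5.9).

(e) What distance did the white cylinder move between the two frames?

3.3

The white cylinder was near (9.5, 8.2) before and (9.2, 4.9) after, so it travelled √(0.3² + 3.3²) ≈ 3.3 units.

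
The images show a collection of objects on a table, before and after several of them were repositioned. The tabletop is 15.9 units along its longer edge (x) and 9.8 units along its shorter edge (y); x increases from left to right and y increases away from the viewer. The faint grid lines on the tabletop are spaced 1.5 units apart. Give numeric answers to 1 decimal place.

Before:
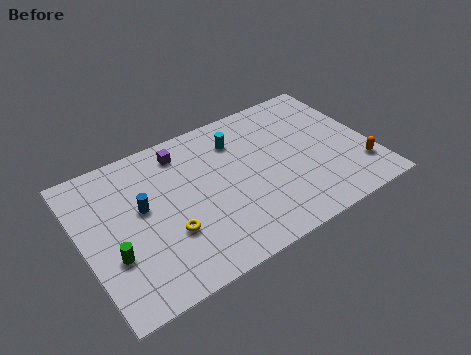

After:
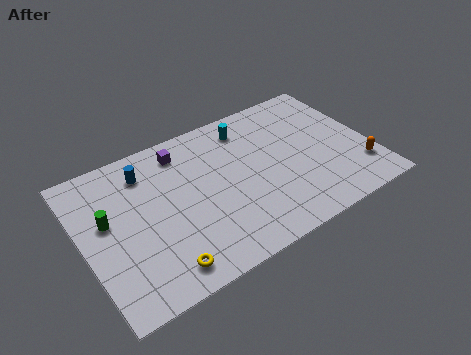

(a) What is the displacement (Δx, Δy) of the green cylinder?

(0.0, 2.3)

The green cylinder was at about (1.4, 3.4) and moved to about (1.4, 5.7).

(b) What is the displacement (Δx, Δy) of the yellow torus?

(-0.7, -1.9)

From the two frames, the yellow torus sits at roughly (4.4, 3.3) before and (3.7, 1.4) after.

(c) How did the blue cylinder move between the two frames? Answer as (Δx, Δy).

(0.5, 2.2)

The blue cylinder started near (3.3, 5.6) and ended near (3.8, 7.8).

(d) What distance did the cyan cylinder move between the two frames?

0.9

The cyan cylinder was near (8.9, 7.5) before and (9.6, 8.1) after, so it travelled √(0.7² + 0.6²) ≈ 0.9 units.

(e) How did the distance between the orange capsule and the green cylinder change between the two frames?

+0.4

The distance was about 13.6 in the first image and 14.0 in the second, so they moved 0.4 units further apart.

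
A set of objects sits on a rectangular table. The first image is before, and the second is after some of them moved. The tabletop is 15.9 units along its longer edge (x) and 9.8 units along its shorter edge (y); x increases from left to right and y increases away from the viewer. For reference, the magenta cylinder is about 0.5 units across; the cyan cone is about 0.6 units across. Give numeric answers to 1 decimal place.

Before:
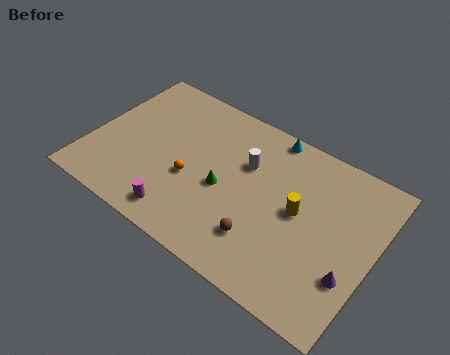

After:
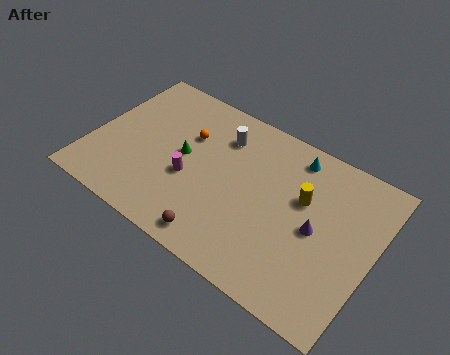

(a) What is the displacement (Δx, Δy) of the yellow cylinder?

(0.1, 0.9)

The yellow cylinder started near (11.7, 5.2) and ended near (11.8, 6.1).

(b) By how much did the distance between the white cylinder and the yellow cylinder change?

+1.6

Before: roughly 3.5 units apart; after: 5.1. That's 1.6 units further apart.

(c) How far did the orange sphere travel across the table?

2.7

The orange sphere was near (5.8, 3.9) before and (5.1, 6.5) after, so it travelled √(0.7² + 2.6²) ≈ 2.7 units.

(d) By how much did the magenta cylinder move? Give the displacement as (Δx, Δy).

(0.0, 2.5)

From the two frames, the magenta cylinder sits at roughly (5.7, 1.4) before and (5.7, 3.9) after.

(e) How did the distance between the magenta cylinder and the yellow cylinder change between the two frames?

-0.6

They were about 7.1 units apart before and 6.5 after — 0.6 units closer together.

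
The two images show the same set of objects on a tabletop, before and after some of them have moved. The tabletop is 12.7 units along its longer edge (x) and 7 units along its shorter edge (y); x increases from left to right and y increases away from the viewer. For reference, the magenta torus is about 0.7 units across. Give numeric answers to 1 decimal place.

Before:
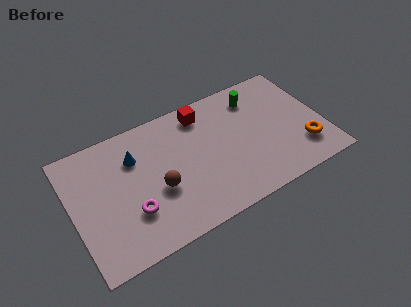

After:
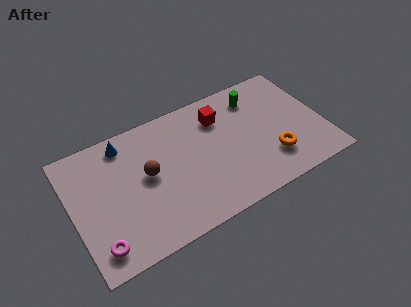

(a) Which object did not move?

the green cylinder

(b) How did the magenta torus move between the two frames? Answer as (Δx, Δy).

(-1.8, -1.0)

The magenta torus was at about (2.8, 2.2) and moved to about (1.0, 1.2).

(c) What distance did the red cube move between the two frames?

1.0

From (6.9, 5.9) to (7.7, 5.3), the red cube covered √(0.8² + 0.6²) ≈ 1.0 units.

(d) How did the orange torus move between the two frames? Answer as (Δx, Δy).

(-1.6, 0.1)

From the two frames, the orange torus sits at roughly (11.5, 1.8) before and (9.9, 1.9) after.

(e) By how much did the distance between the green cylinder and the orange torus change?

-0.5

The distance was about 4.2 in the first image and 3.7 in the second, so they moved 0.5 units closer together.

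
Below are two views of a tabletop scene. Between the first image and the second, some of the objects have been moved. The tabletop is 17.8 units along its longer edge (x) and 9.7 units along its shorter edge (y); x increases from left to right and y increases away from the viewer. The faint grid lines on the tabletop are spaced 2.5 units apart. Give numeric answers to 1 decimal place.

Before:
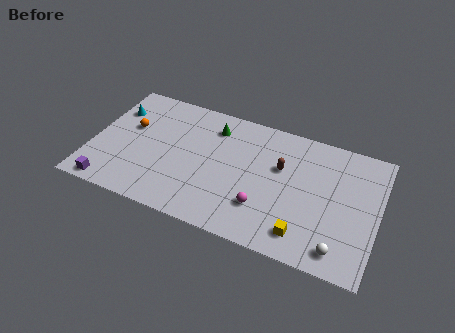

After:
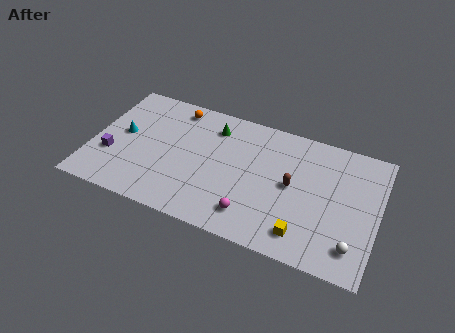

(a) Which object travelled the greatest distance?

the orange sphere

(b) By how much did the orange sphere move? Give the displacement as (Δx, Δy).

(2.6, 2.5)

From the two frames, the orange sphere sits at roughly (2.2, 5.9) before and (4.8, 8.4) after.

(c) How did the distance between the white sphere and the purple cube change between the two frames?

+1.1

They were about 14.2 units apart before and 15.3 after — 1.1 units further apart.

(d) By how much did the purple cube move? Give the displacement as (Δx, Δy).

(-0.2, 2.4)

The purple cube started near (1.5, 0.9) and ended near (1.3, 3.3).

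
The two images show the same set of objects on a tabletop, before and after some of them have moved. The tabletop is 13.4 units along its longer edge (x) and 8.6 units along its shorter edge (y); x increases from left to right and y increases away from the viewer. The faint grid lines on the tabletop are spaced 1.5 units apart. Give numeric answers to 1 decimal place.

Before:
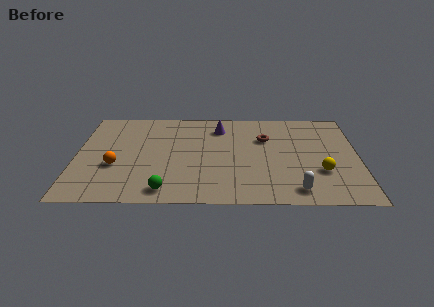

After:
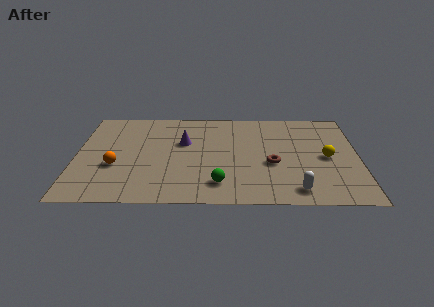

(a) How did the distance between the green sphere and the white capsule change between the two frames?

-2.5

They were about 6.1 units apart before and 3.6 after — 2.5 units closer together.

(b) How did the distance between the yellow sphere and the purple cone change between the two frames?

+0.7

They were about 6.2 units apart before and 6.9 after — 0.7 units further apart.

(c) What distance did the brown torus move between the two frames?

2.3

The brown torus moved from about (9.0, 5.8) to (9.3, 3.5), a distance of √(0.3² + 2.3²) ≈ 2.3.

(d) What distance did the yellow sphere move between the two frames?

1.3

The yellow sphere was near (11.6, 2.8) before and (11.9, 4.1) after, so it travelled √(0.3² + 1.3²) ≈ 1.3 units.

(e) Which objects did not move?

the white capsule and the orange sphere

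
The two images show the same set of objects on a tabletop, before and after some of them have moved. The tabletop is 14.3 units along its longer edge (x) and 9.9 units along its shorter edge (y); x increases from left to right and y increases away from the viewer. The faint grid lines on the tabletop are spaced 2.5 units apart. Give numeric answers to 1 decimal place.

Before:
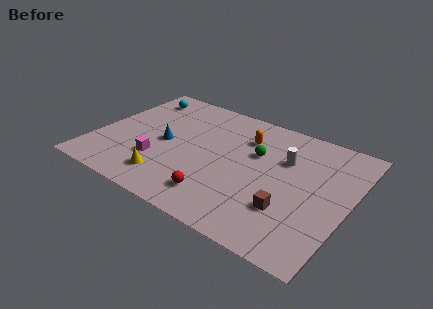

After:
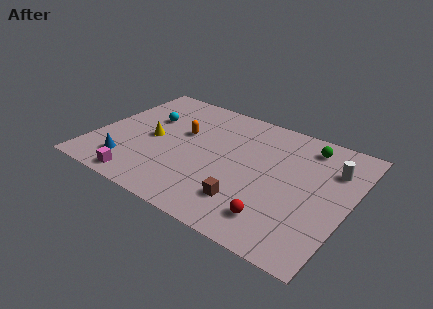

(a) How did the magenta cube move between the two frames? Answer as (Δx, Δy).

(-0.5, -2.0)

The magenta cube was at about (3.8, 3.0) and moved to about (3.3, 1.0).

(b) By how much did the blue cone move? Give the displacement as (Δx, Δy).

(-1.6, -2.7)

The blue cone was at about (3.9, 4.7) and moved to about (2.3, 2.0).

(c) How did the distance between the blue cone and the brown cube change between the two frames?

-0.8

The distance was about 7.6 in the first image and 6.8 in the second, so they moved 0.8 units closer together.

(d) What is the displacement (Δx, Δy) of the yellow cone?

(-1.4, 2.8)

From the two frames, the yellow cone sits at roughly (4.6, 1.9) before and (3.2, 4.7) after.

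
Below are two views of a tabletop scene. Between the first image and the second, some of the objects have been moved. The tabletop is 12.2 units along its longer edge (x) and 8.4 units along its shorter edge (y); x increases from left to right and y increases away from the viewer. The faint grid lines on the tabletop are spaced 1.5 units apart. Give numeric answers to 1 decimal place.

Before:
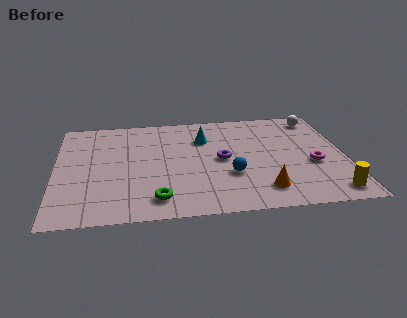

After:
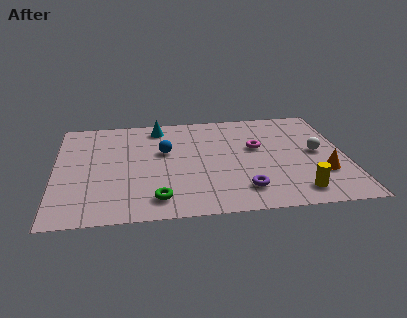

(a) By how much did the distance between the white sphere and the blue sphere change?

+0.6

Before: roughly 5.8 units apart; after: 6.4. That's 0.6 units further apart.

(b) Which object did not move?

the green torus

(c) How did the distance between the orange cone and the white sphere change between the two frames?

-4.5

They were about 6.2 units apart before and 1.7 after — 4.5 units closer together.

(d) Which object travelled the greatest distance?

the blue sphere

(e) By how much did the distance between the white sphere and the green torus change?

-1.7

They were about 9.1 units apart before and 7.4 after — 1.7 units closer together.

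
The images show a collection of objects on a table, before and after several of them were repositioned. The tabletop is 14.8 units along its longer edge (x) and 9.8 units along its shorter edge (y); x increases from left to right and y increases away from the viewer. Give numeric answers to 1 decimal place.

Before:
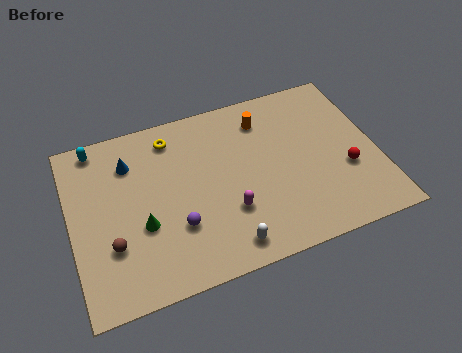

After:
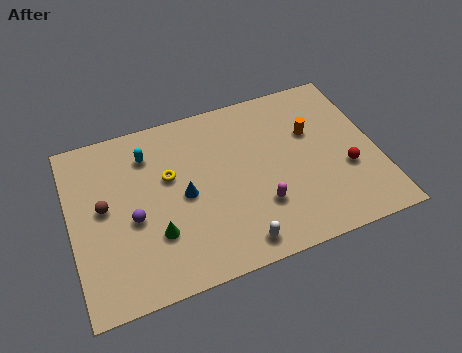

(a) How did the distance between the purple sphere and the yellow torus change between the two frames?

-2.5

They were about 5.1 units apart before and 2.6 after — 2.5 units closer together.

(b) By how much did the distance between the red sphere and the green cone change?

-0.6

The distance was about 9.9 in the first image and 9.3 in the second, so they moved 0.6 units closer together.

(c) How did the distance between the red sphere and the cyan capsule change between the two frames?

-2.7

Before: roughly 12.8 units apart; after: 10.1. That's 2.7 units closer together.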